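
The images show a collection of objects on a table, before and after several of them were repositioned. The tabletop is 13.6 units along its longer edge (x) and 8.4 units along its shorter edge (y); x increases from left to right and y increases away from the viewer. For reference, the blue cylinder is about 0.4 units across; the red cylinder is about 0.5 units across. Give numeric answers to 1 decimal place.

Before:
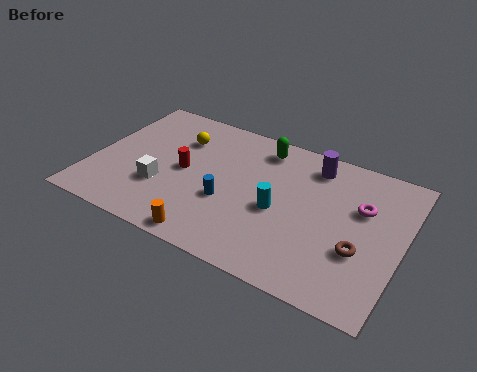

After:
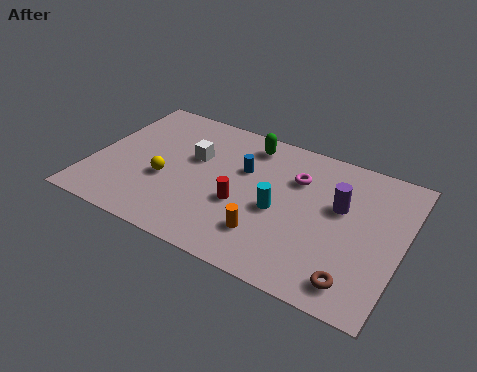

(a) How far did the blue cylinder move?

2.2

The blue cylinder moved from about (6.1, 3.2) to (6.5, 5.4), a distance of √(0.4² + 2.2²) ≈ 2.2.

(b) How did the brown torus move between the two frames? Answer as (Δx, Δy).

(0.0, -1.7)

From the two frames, the brown torus sits at roughly (11.9, 3.0) before and (11.9, 1.3) after.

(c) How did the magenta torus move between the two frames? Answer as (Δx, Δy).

(-2.9, 0.5)

The magenta torus was at about (11.7, 5.4) and moved to about (8.8, 5.9).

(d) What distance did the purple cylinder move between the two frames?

2.4

The purple cylinder moved from about (9.4, 7.0) to (10.8, 5.1), a distance of √(1.4² + 1.9²) ≈ 2.4.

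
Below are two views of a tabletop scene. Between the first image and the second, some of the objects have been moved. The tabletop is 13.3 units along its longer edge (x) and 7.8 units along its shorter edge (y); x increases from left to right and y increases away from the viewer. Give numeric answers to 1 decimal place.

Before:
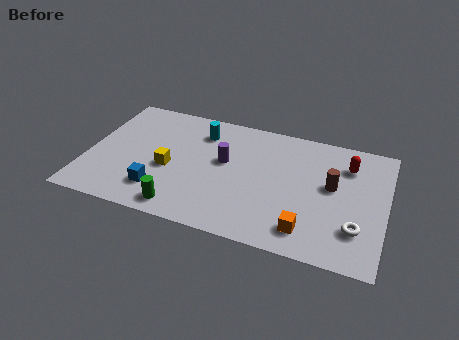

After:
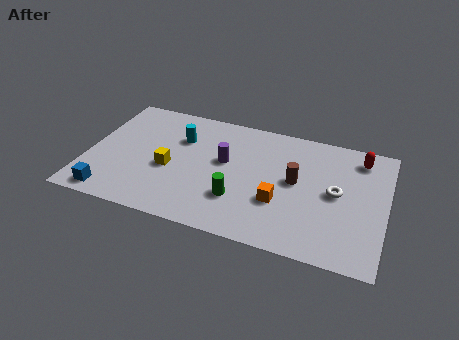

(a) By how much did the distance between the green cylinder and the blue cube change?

+4.4

Before: roughly 1.4 units apart; after: 5.8. That's 4.4 units further apart.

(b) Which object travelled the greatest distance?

the green cylinder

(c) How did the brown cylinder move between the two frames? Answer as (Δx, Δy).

(-1.6, -0.2)

From the two frames, the brown cylinder sits at roughly (10.9, 4.4) before and (9.3, 4.2) after.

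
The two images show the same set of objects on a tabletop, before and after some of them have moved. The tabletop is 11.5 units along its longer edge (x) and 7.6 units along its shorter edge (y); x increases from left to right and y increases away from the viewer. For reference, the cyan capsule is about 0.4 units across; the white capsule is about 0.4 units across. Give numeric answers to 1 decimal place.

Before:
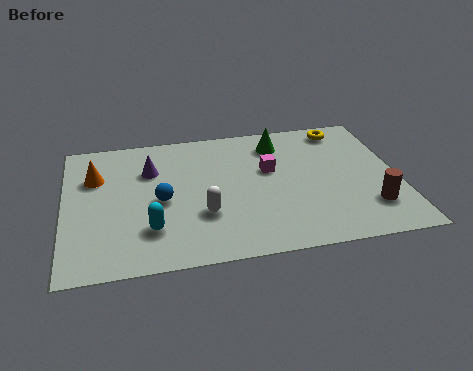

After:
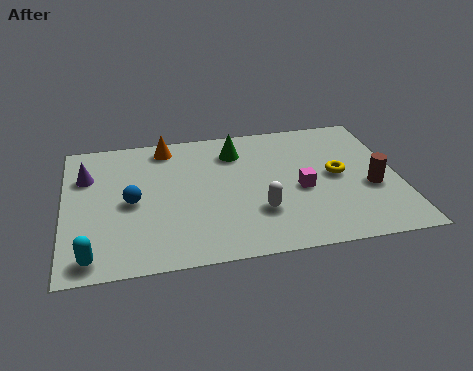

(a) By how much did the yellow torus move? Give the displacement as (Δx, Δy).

(-0.4, -2.7)

The yellow torus started near (9.8, 6.6) and ended near (9.4, 3.9).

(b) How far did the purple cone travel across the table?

2.2

The purple cone moved from about (3.0, 5.3) to (0.8, 5.3), a distance of √(2.2² + 0.0²) ≈ 2.2.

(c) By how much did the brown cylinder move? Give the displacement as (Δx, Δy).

(0.1, 1.1)

From the two frames, the brown cylinder sits at roughly (10.4, 1.9) before and (10.5, 3.0) after.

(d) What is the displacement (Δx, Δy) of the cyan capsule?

(-2.0, -1.1)

The cyan capsule started near (2.9, 2.0) and ended near (0.9, 0.9).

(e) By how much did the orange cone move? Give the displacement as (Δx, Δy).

(2.5, 1.4)

The orange cone was at about (1.1, 5.2) and moved to about (3.6, 6.6).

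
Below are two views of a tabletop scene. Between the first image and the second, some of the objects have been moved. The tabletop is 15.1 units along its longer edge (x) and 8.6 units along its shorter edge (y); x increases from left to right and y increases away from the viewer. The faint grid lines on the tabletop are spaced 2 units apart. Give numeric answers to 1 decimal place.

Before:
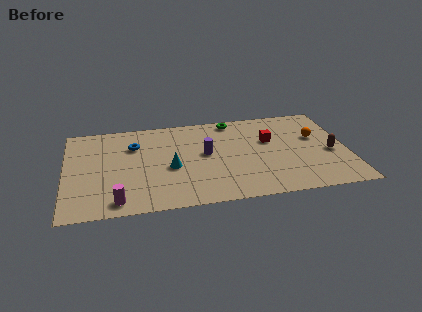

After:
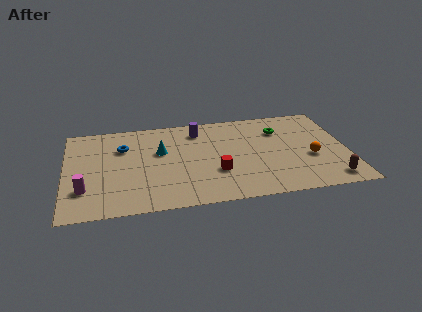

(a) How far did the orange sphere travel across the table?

1.9

The orange sphere moved from about (13.5, 5.3) to (13.1, 3.4), a distance of √(0.4² + 1.9²) ≈ 1.9.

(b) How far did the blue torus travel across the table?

0.6

The blue torus moved from about (3.7, 6.1) to (3.1, 6.0), a distance of √(0.6² + 0.1²) ≈ 0.6.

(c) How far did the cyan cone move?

1.7

The cyan cone was near (5.6, 3.7) before and (5.1, 5.3) after, so it travelled √(0.5² + 1.6²) ≈ 1.7 units.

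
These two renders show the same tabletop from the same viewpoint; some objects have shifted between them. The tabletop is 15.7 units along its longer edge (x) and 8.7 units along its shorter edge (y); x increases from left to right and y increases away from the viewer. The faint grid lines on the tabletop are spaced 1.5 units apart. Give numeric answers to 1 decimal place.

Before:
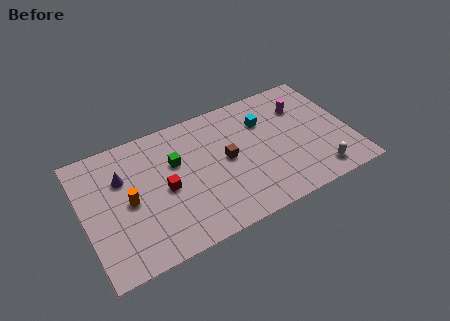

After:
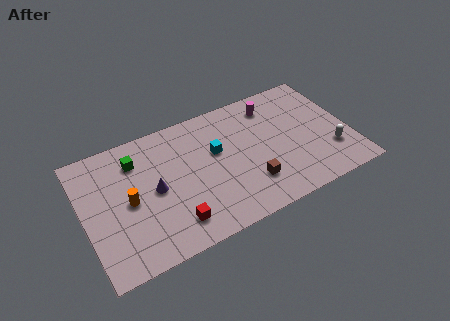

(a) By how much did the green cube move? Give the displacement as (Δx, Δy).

(-2.2, 1.1)

The green cube was at about (5.5, 5.6) and moved to about (3.3, 6.7).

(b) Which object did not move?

the orange cylinder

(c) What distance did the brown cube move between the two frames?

2.5

The brown cube moved from about (8.4, 4.5) to (9.5, 2.3), a distance of √(1.1² + 2.2²) ≈ 2.5.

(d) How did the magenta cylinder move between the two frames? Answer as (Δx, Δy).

(-1.7, 0.8)

The magenta cylinder was at about (13.2, 6.3) and moved to about (11.5, 7.1).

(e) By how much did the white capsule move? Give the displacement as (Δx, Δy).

(1.0, 1.2)

From the two frames, the white capsule sits at roughly (13.4, 1.3) before and (14.4, 2.5) after.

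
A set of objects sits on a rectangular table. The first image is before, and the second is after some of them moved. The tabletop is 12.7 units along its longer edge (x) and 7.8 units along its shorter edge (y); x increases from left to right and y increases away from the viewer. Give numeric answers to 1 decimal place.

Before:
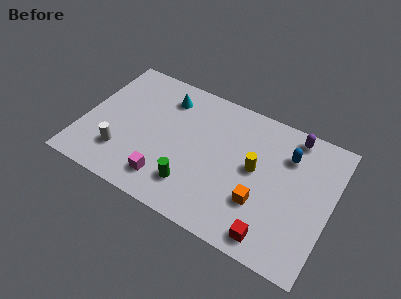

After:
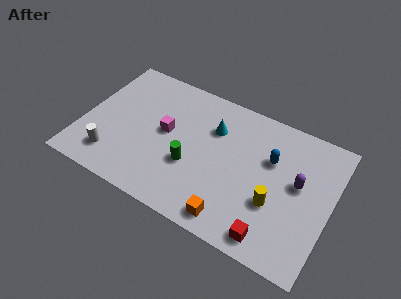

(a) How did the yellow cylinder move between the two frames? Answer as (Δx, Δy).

(1.2, -1.4)

The yellow cylinder was at about (8.8, 4.2) and moved to about (10.0, 2.8).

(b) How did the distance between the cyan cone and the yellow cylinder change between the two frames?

-0.9

The distance was about 5.3 in the first image and 4.4 in the second, so they moved 0.9 units closer together.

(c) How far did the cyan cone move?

2.7

The cyan cone was near (3.9, 6.2) before and (6.5, 5.5) after, so it travelled √(2.6² + 0.7²) ≈ 2.7 units.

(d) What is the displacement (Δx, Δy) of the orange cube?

(-1.2, -1.5)

From the two frames, the orange cube sits at roughly (9.3, 2.5) before and (8.1, 1.0) after.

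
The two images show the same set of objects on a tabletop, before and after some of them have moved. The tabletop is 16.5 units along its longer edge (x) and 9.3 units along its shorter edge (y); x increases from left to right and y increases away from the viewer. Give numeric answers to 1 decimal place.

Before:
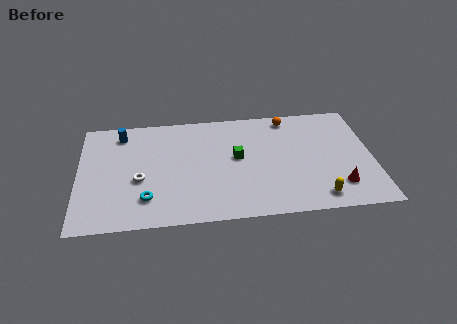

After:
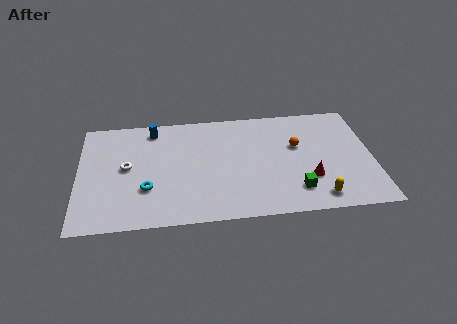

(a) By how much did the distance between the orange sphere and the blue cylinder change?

-1.1

Before: roughly 9.5 units apart; after: 8.4. That's 1.1 units closer together.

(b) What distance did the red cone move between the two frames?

1.8

The red cone was near (14.5, 2.1) before and (12.9, 2.9) after, so it travelled √(1.6² + 0.8²) ≈ 1.8 units.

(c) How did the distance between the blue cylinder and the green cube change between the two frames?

+2.9

The distance was about 7.0 in the first image and 9.9 in the second, so they moved 2.9 units further apart.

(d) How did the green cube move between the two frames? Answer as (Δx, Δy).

(3.2, -3.1)

The green cube started near (8.9, 5.1) and ended near (12.1, 2.0).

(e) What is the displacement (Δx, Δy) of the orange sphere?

(0.4, -2.5)

The orange sphere started near (11.9, 8.2) and ended near (12.3, 5.7).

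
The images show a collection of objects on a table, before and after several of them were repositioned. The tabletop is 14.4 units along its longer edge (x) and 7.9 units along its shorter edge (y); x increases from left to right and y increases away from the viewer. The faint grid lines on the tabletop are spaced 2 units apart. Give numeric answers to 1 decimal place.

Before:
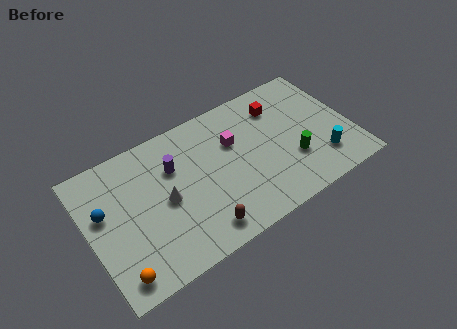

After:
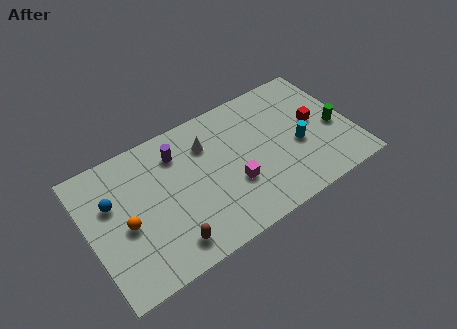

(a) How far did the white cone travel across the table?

3.3

From (4.1, 3.8) to (6.7, 5.8), the white cone covered √(2.6² + 2.0²) ≈ 3.3 units.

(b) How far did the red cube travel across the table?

2.5

The red cube was near (10.8, 6.1) before and (12.5, 4.2) after, so it travelled √(1.7² + 1.9²) ≈ 2.5 units.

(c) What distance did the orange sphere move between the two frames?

2.5

From (1.1, 1.1) to (1.9, 3.5), the orange sphere covered √(0.8² + 2.4²) ≈ 2.5 units.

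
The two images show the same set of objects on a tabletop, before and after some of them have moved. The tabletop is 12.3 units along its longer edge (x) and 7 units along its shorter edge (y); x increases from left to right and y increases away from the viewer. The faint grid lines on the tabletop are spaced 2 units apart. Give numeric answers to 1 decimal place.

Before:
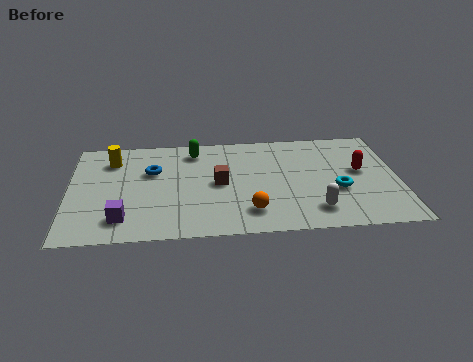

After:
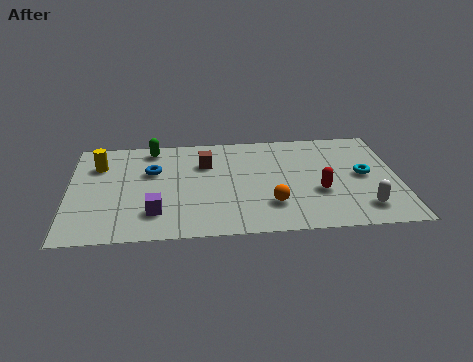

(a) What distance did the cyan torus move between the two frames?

1.3

The cyan torus moved from about (10.0, 2.7) to (11.0, 3.6), a distance of √(1.0² + 0.9²) ≈ 1.3.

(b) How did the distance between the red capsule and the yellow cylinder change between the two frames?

-0.8

They were about 9.4 units apart before and 8.6 after — 0.8 units closer together.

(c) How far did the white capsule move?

1.8

The white capsule moved from about (9.1, 1.4) to (10.9, 1.4), a distance of √(1.8² + 0.0²) ≈ 1.8.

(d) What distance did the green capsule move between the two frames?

1.6

The green capsule moved from about (4.7, 5.8) to (3.1, 6.1), a distance of √(1.6² + 0.3²) ≈ 1.6.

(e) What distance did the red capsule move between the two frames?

2.1

From (10.9, 3.9) to (9.3, 2.6), the red capsule covered √(1.6² + 1.3²) ≈ 2.1 units.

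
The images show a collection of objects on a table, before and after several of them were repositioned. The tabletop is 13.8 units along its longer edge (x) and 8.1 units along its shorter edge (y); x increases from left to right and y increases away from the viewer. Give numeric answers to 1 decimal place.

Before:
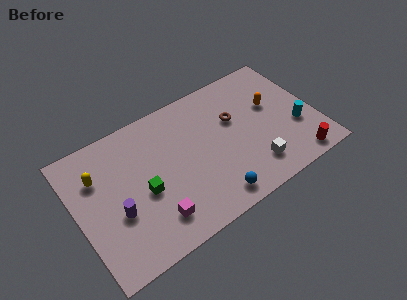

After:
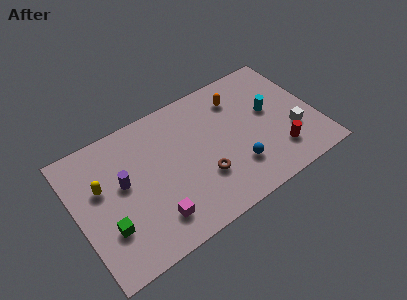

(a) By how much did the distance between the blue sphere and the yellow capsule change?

+0.4

The distance was about 7.5 in the first image and 7.9 in the second, so they moved 0.4 units further apart.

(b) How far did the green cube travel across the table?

2.4

The green cube moved from about (3.7, 3.5) to (1.5, 2.5), a distance of √(2.2² + 1.0²) ≈ 2.4.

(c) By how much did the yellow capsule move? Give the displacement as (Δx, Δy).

(0.1, -0.7)

From the two frames, the yellow capsule sits at roughly (1.4, 5.7) before and (1.5, 5.0) after.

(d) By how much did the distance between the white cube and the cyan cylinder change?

-0.9

Before: roughly 3.0 units apart; after: 2.1. That's 0.9 units closer together.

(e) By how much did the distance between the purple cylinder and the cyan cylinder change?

-1.9

Before: roughly 10.5 units apart; after: 8.6. That's 1.9 units closer together.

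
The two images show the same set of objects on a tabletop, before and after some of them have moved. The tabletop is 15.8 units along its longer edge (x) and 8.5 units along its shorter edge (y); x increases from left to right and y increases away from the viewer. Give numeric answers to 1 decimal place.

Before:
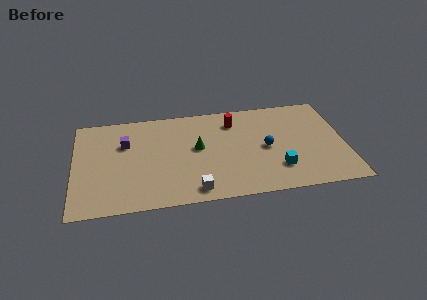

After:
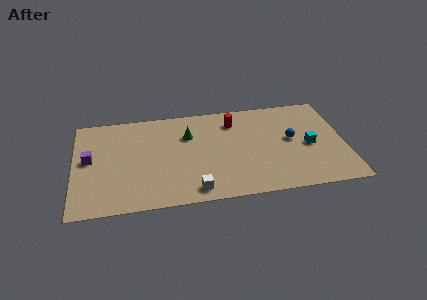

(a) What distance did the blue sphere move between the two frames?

1.6

The blue sphere moved from about (11.2, 4.1) to (12.7, 4.6), a distance of √(1.5² + 0.5²) ≈ 1.6.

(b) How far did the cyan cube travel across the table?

2.5

From (11.8, 2.2) to (13.7, 3.9), the cyan cube covered √(1.9² + 1.7²) ≈ 2.5 units.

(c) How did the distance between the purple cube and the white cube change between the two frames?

+0.9

Before: roughly 6.0 units apart; after: 6.9. That's 0.9 units further apart.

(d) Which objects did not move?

the red cylinder and the white cube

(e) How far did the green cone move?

1.3

The green cone was near (7.2, 4.7) before and (6.7, 5.9) after, so it travelled √(0.5² + 1.2²) ≈ 1.3 units.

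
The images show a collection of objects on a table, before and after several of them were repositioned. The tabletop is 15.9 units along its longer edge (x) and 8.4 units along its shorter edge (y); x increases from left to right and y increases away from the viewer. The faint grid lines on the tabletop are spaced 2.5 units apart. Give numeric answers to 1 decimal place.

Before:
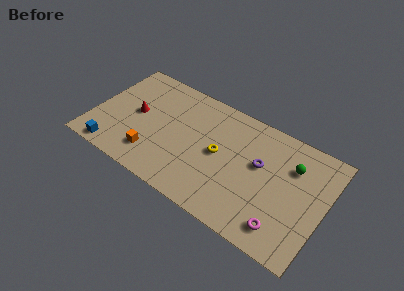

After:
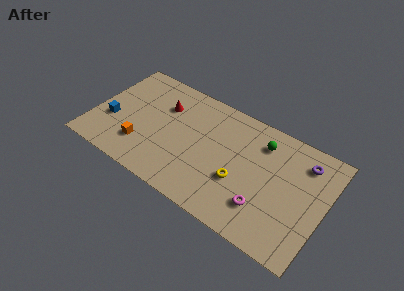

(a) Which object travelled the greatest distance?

the purple torus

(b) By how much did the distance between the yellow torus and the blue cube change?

+1.3

The distance was about 7.7 in the first image and 9.0 in the second, so they moved 1.3 units further apart.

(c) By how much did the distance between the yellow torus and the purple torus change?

+2.5

They were about 2.8 units apart before and 5.3 after — 2.5 units further apart.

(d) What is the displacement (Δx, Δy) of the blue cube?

(-0.5, 2.2)

The blue cube started near (1.8, 0.9) and ended near (1.3, 3.1).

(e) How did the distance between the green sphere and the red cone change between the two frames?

-4.0

They were about 10.8 units apart before and 6.8 after — 4.0 units closer together.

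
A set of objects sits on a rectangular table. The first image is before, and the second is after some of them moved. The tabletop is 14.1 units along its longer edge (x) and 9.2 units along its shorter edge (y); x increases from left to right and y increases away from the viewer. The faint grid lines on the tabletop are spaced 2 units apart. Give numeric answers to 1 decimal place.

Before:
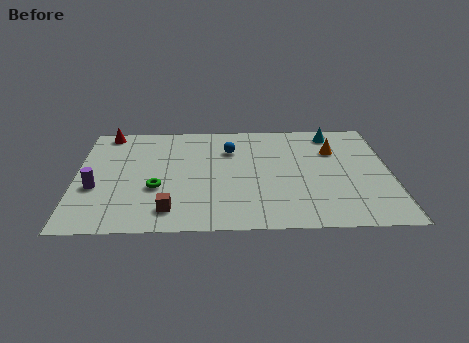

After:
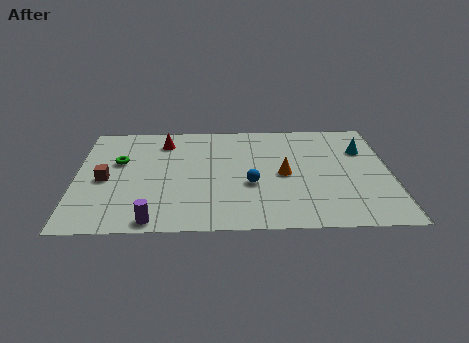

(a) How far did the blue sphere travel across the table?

3.1

The blue sphere moved from about (6.9, 6.6) to (7.8, 3.6), a distance of √(0.9² + 3.0²) ≈ 3.1.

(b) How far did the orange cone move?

3.0

The orange cone moved from about (11.6, 6.4) to (9.3, 4.4), a distance of √(2.3² + 2.0²) ≈ 3.0.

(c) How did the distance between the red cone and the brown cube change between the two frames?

-3.2

The distance was about 7.3 in the first image and 4.1 in the second, so they moved 3.2 units closer together.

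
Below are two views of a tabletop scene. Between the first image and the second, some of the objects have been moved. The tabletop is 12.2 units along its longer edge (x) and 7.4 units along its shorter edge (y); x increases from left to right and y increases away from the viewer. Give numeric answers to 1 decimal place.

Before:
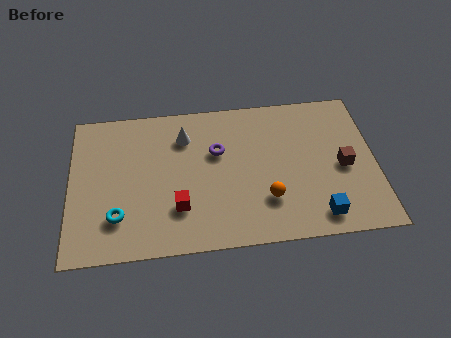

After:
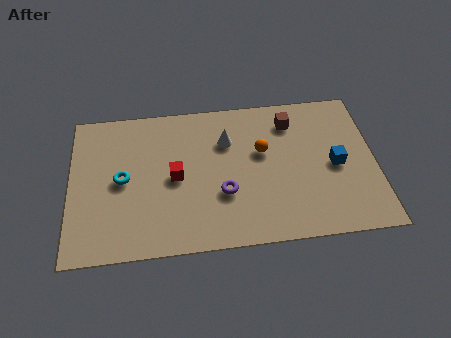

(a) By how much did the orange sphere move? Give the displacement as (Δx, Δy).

(-0.1, 2.4)

The orange sphere started near (7.8, 2.1) and ended near (7.7, 4.5).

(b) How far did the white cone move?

1.7

The white cone moved from about (4.6, 5.6) to (6.3, 5.2), a distance of √(1.7² + 0.4²) ≈ 1.7.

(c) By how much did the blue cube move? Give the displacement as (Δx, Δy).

(0.8, 2.4)

The blue cube started near (9.8, 1.1) and ended near (10.6, 3.5).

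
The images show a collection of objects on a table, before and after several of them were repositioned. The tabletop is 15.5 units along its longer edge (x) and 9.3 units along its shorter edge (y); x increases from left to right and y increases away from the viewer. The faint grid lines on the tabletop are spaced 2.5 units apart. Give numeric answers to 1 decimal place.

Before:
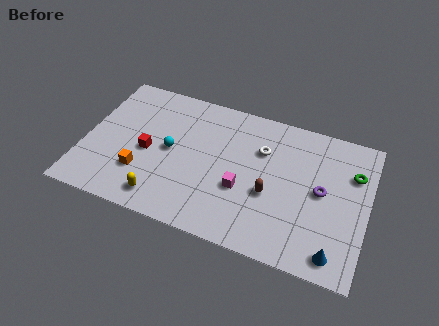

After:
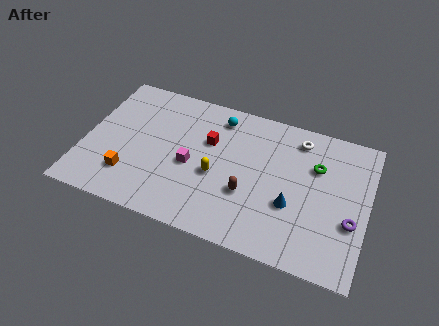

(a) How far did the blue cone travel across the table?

3.3

The blue cone moved from about (14.0, 1.2) to (11.5, 3.4), a distance of √(2.5² + 2.2²) ≈ 3.3.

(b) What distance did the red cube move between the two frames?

3.7

The red cube moved from about (3.5, 4.2) to (6.7, 6.0), a distance of √(3.2² + 1.8²) ≈ 3.7.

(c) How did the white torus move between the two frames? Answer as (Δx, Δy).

(1.9, 1.4)

The white torus was at about (9.6, 6.4) and moved to about (11.5, 7.8).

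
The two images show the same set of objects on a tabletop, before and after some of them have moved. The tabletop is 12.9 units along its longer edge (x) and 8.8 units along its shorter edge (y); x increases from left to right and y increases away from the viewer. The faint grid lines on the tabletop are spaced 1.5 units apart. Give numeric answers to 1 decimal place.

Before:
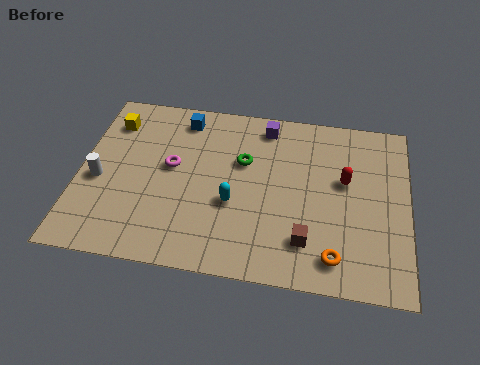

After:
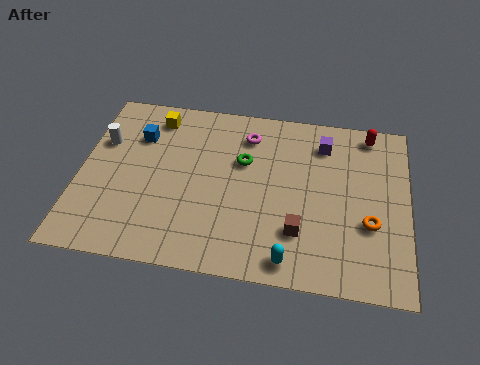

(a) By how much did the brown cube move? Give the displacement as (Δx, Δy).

(-0.3, 0.4)

From the two frames, the brown cube sits at roughly (9.0, 2.0) before and (8.7, 2.4) after.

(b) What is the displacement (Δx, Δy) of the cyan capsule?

(2.3, -2.4)

From the two frames, the cyan capsule sits at roughly (6.1, 3.4) before and (8.4, 1.0) after.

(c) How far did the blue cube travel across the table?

2.1

The blue cube was near (3.9, 7.5) before and (2.2, 6.3) after, so it travelled √(1.7² + 1.2²) ≈ 2.1 units.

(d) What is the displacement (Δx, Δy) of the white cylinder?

(0.0, 2.0)

The white cylinder started near (0.8, 3.8) and ended near (0.8, 5.8).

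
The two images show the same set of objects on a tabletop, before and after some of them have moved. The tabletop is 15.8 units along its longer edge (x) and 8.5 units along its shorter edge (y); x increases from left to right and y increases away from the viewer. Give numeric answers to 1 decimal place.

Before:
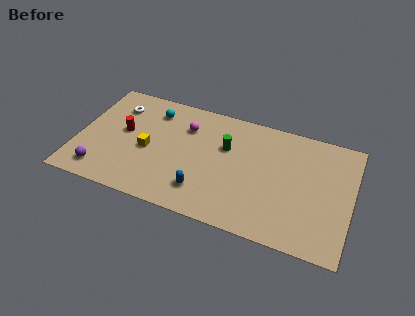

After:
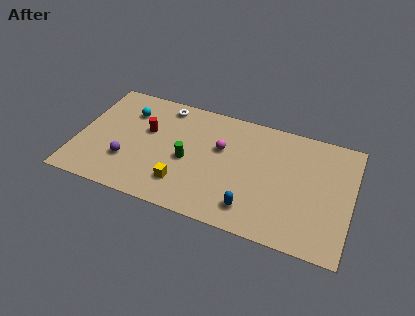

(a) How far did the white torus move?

2.8

From (2.0, 6.5) to (4.7, 7.4), the white torus covered √(2.7² + 0.9²) ≈ 2.8 units.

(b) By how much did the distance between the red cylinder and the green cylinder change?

-3.1

The distance was about 6.0 in the first image and 2.9 in the second, so they moved 3.1 units closer together.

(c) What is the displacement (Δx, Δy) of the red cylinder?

(1.3, 0.5)

The red cylinder was at about (2.6, 4.7) and moved to about (3.9, 5.2).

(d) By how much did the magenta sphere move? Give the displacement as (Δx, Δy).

(2.1, -0.9)

From the two frames, the magenta sphere sits at roughly (6.1, 6.2) before and (8.2, 5.3) after.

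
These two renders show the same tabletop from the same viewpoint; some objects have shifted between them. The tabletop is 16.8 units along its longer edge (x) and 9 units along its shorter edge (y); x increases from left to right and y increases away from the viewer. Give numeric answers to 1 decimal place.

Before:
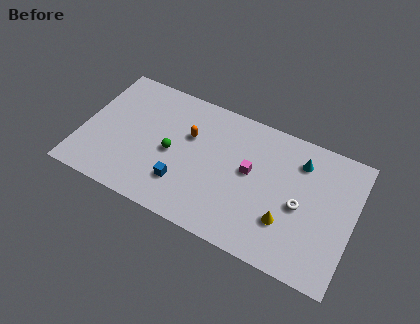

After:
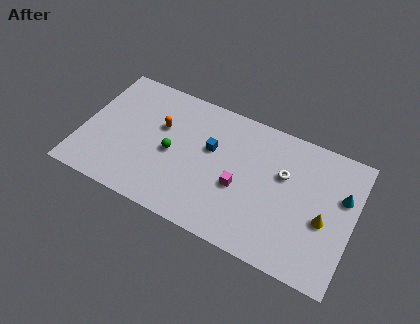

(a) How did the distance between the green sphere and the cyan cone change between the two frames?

+2.3

They were about 8.2 units apart before and 10.5 after — 2.3 units further apart.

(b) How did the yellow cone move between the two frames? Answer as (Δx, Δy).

(2.2, 1.1)

From the two frames, the yellow cone sits at roughly (12.9, 2.7) before and (15.1, 3.8) after.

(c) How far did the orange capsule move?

1.8

From (6.5, 5.8) to (4.7, 5.7), the orange capsule covered √(1.8² + 0.1²) ≈ 1.8 units.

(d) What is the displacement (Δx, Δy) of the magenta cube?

(-0.5, -1.3)

The magenta cube started near (10.4, 5.0) and ended near (9.9, 3.7).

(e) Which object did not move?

the green sphere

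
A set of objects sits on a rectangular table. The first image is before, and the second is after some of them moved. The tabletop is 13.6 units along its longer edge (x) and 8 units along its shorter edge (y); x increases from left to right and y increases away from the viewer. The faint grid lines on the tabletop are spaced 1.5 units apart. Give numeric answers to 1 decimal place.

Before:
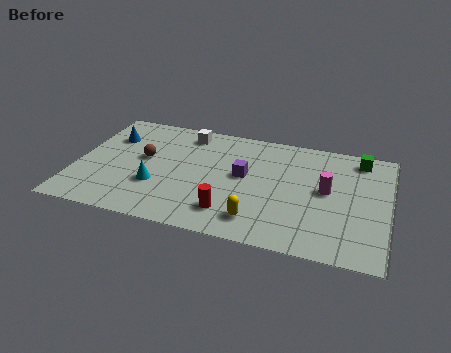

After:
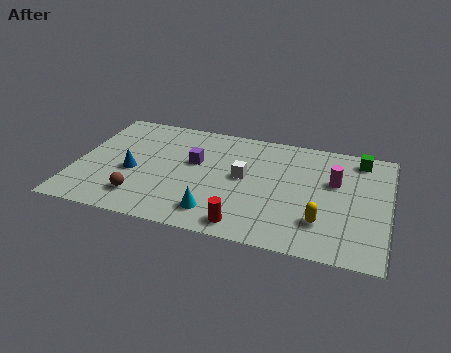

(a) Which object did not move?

the green cube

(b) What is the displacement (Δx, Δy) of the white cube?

(2.7, -2.5)

The white cube started near (4.6, 6.8) and ended near (7.3, 4.3).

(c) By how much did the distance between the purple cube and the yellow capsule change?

+3.3

They were about 3.0 units apart before and 6.3 after — 3.3 units further apart.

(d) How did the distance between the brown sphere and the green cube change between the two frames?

+1.0

They were about 9.6 units apart before and 10.6 after — 1.0 units further apart.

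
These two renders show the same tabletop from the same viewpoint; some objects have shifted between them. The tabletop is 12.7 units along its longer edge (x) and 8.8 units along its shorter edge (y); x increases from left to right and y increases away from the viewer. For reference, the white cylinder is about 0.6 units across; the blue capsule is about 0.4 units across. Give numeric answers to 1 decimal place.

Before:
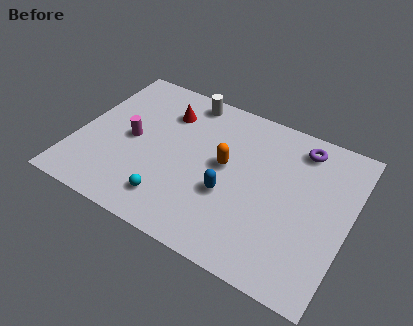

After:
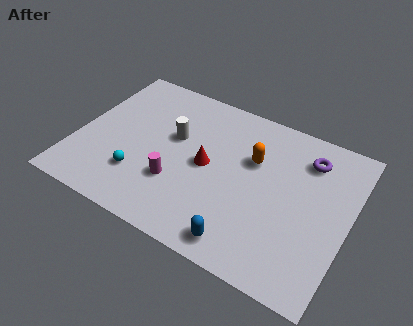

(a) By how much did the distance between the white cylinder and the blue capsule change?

+0.5

The distance was about 5.2 in the first image and 5.7 in the second, so they moved 0.5 units further apart.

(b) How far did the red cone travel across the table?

3.2

From (3.8, 6.6) to (6.1, 4.4), the red cone covered √(2.3² + 2.2²) ≈ 3.2 units.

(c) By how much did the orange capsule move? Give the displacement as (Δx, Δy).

(1.2, 0.9)

From the two frames, the orange capsule sits at roughly (6.9, 4.8) before and (8.1, 5.7) after.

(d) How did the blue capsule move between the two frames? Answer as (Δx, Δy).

(1.0, -2.2)

The blue capsule started near (7.3, 3.3) and ended near (8.3, 1.1).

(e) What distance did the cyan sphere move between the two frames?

1.7

The cyan sphere was near (4.8, 1.7) before and (3.2, 2.4) after, so it travelled √(1.6² + 0.7²) ≈ 1.7 units.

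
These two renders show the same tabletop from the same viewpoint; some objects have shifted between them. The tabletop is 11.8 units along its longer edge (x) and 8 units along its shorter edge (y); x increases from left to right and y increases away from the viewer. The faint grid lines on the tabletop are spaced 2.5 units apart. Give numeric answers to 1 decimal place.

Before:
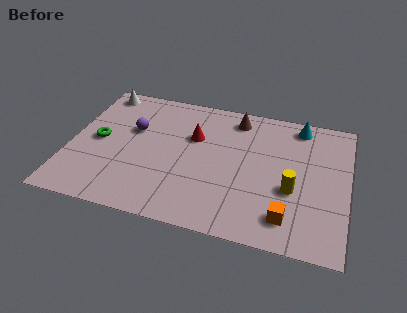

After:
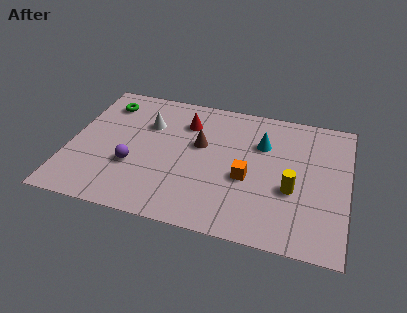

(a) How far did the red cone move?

0.9

From (5.2, 5.2) to (4.8, 6.0), the red cone covered √(0.4² + 0.8²) ≈ 0.9 units.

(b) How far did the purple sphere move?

2.2

From (2.6, 5.0) to (2.8, 2.8), the purple sphere covered √(0.2² + 2.2²) ≈ 2.2 units.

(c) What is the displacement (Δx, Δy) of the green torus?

(0.1, 2.4)

From the two frames, the green torus sits at roughly (1.2, 4.0) before and (1.3, 6.4) after.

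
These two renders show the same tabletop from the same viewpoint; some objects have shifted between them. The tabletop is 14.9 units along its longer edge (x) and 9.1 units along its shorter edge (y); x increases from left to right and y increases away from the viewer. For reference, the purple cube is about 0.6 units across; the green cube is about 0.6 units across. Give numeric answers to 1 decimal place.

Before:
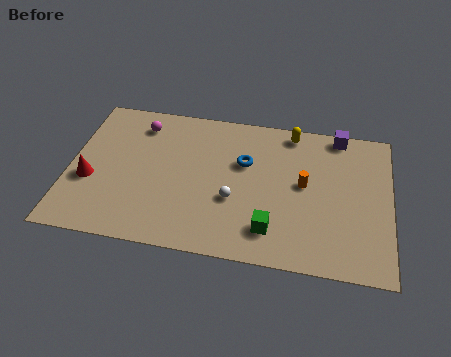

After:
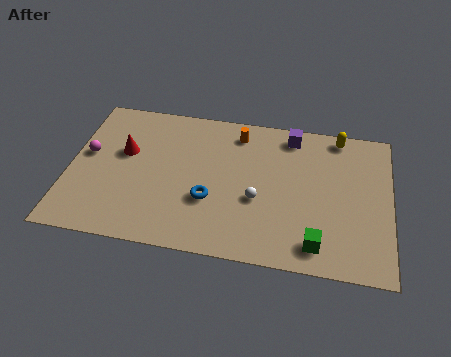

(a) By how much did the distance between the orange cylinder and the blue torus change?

+1.6

Before: roughly 2.9 units apart; after: 4.5. That's 1.6 units further apart.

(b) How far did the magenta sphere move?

3.3

From (3.1, 7.4) to (0.8, 5.1), the magenta sphere covered √(2.3² + 2.3²) ≈ 3.3 units.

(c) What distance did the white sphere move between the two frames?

1.1

From (7.7, 3.4) to (8.8, 3.6), the white sphere covered √(1.1² + 0.2²) ≈ 1.1 units.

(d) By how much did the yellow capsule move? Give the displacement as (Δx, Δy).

(2.2, 0.1)

The yellow capsule was at about (10.2, 8.1) and moved to about (12.4, 8.2).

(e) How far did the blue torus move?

3.0

From (8.1, 5.8) to (6.6, 3.2), the blue torus covered √(1.5² + 2.6²) ≈ 3.0 units.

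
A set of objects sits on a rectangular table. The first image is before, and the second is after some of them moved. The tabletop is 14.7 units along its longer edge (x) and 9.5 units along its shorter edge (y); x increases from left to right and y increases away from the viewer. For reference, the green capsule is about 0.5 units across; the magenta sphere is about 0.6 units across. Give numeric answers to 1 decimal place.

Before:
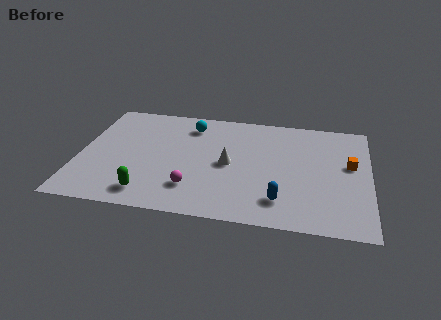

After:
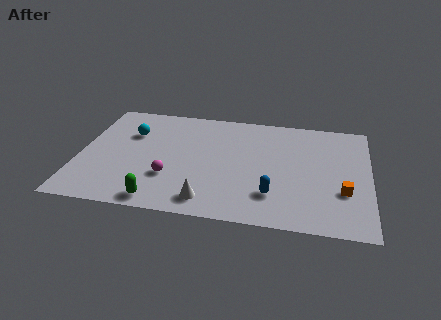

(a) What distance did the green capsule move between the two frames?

0.8

The green capsule moved from about (3.7, 1.5) to (4.3, 1.0), a distance of √(0.6² + 0.5²) ≈ 0.8.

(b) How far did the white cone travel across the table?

3.3

The white cone was near (7.6, 4.6) before and (6.7, 1.4) after, so it travelled √(0.9² + 3.2²) ≈ 3.3 units.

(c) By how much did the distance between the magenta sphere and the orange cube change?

+0.3

The distance was about 8.4 in the first image and 8.7 in the second, so they moved 0.3 units further apart.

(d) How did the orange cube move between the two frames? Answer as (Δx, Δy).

(-0.3, -2.3)

From the two frames, the orange cube sits at roughly (13.7, 5.5) before and (13.4, 3.2) after.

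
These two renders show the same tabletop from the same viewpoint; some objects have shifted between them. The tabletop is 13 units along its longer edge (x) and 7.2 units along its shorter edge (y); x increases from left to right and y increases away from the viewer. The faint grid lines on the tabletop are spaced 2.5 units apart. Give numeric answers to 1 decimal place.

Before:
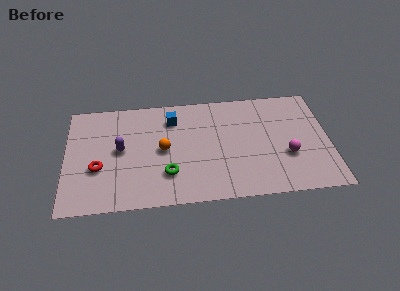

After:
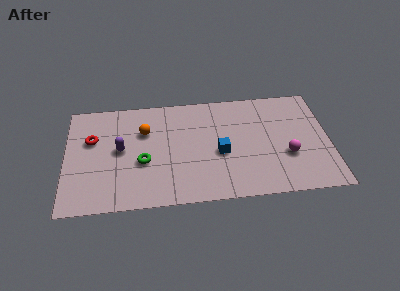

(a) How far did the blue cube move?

3.4

The blue cube was near (5.3, 5.6) before and (7.6, 3.1) after, so it travelled √(2.3² + 2.5²) ≈ 3.4 units.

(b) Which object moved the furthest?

the blue cube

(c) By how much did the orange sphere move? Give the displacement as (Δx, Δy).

(-0.9, 1.3)

The orange sphere was at about (4.8, 3.6) and moved to about (3.9, 4.9).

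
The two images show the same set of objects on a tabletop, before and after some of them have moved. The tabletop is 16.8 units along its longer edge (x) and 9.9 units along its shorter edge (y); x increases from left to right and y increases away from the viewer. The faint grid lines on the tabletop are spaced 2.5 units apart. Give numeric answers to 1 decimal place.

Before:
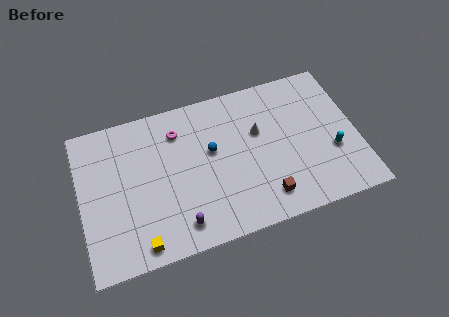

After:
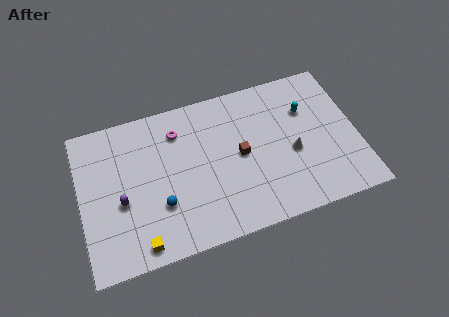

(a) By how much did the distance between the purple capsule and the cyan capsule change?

+2.1

The distance was about 9.7 in the first image and 11.8 in the second, so they moved 2.1 units further apart.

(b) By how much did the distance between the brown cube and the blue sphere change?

+0.4

The distance was about 4.9 in the first image and 5.3 in the second, so they moved 0.4 units further apart.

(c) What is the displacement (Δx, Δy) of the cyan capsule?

(-1.3, 3.2)

The cyan capsule started near (15.2, 3.6) and ended near (13.9, 6.8).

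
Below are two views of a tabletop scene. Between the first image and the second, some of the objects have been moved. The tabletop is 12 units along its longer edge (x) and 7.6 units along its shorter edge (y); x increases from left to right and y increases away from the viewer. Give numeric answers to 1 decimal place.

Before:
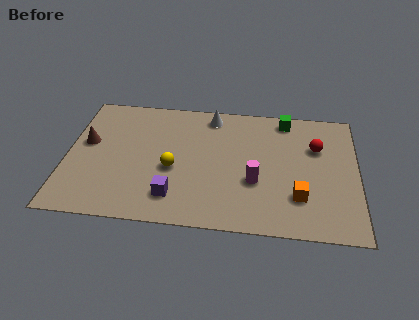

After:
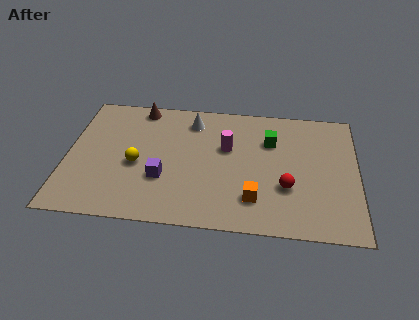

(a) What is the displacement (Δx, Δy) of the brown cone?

(2.1, 2.4)

From the two frames, the brown cone sits at roughly (0.8, 4.4) before and (2.9, 6.8) after.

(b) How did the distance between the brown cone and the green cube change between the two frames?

-2.8

Before: roughly 8.5 units apart; after: 5.7. That's 2.8 units closer together.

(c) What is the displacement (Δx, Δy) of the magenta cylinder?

(-1.2, 1.9)

The magenta cylinder was at about (7.8, 2.8) and moved to about (6.6, 4.7).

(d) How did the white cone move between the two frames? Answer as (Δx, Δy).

(-0.8, -0.4)

The white cone was at about (5.9, 6.6) and moved to about (5.1, 6.2).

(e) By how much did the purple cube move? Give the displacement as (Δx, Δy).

(-0.5, 1.0)

The purple cube was at about (4.5, 1.6) and moved to about (4.0, 2.6).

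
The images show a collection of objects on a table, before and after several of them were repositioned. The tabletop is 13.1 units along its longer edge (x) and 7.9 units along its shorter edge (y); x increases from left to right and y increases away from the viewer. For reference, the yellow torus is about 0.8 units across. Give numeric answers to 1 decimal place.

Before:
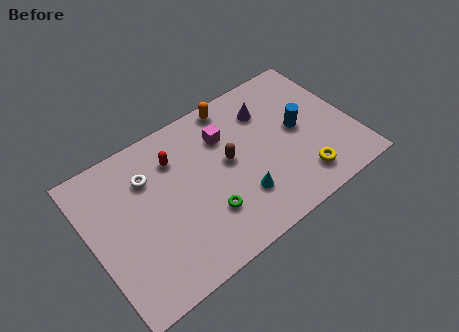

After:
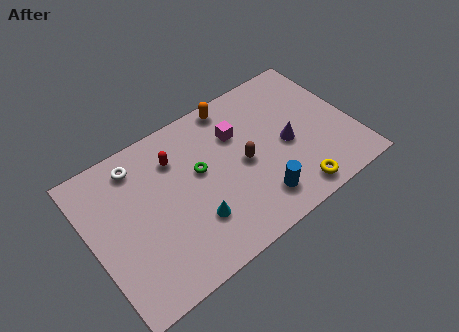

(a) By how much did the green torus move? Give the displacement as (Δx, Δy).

(0.1, 2.3)

From the two frames, the green torus sits at roughly (5.4, 2.3) before and (5.5, 4.6) after.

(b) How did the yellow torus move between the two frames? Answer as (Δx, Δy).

(-0.5, -0.5)

From the two frames, the yellow torus sits at roughly (10.1, 1.5) before and (9.6, 1.0) after.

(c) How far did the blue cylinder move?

3.6

The blue cylinder moved from about (10.5, 4.1) to (7.9, 1.6), a distance of √(2.6² + 2.5²) ≈ 3.6.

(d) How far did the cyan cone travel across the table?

2.3

The cyan cone moved from about (7.1, 2.2) to (4.8, 2.3), a distance of √(2.3² + 0.1²) ≈ 2.3.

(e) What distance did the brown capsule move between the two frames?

0.9

The brown capsule was near (6.9, 4.3) before and (7.6, 3.8) after, so it travelled √(0.7² + 0.5²) ≈ 0.9 units.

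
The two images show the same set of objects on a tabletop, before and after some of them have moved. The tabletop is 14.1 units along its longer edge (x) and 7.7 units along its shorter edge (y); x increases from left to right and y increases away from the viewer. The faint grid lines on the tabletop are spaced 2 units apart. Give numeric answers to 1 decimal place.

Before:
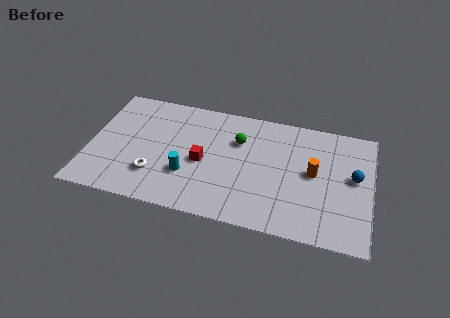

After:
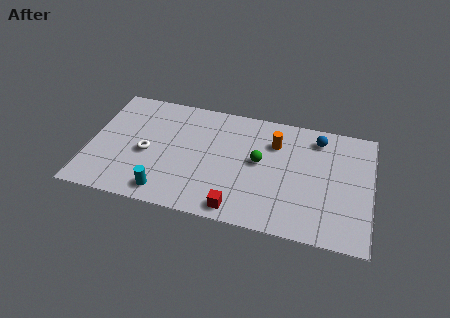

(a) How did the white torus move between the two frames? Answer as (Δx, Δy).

(-0.5, 1.3)

The white torus was at about (3.4, 2.1) and moved to about (2.9, 3.4).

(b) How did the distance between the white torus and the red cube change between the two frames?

+2.6

Before: roughly 2.7 units apart; after: 5.3. That's 2.6 units further apart.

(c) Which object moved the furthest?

the red cube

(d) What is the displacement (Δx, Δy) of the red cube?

(1.9, -2.6)

The red cube started near (5.7, 3.5) and ended near (7.6, 0.9).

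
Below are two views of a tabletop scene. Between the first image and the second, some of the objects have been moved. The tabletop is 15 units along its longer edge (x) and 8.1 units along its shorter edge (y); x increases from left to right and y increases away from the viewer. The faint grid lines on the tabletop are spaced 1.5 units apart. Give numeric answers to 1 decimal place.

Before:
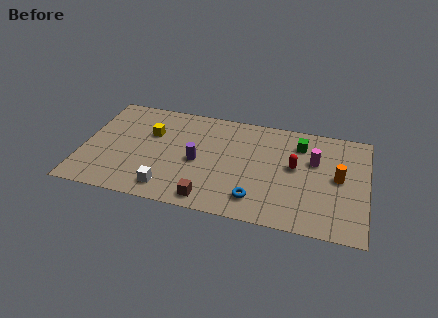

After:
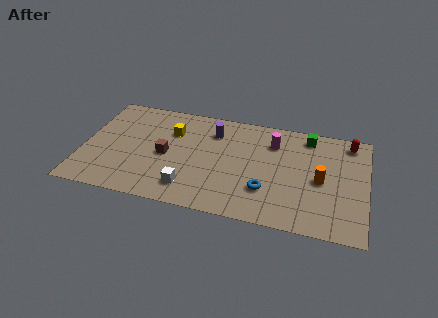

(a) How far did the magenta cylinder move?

2.4

From (12.2, 5.2) to (10.0, 6.1), the magenta cylinder covered √(2.2² + 0.9²) ≈ 2.4 units.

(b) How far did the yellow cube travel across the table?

1.2

The yellow cube was near (3.5, 5.3) before and (4.6, 5.7) after, so it travelled √(1.1² + 0.4²) ≈ 1.2 units.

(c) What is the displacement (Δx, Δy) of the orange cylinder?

(-0.9, -0.4)

The orange cylinder started near (13.5, 4.2) and ended near (12.6, 3.8).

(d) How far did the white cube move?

1.1

The white cube was near (4.7, 1.3) before and (5.8, 1.6) after, so it travelled √(1.1² + 0.3²) ≈ 1.1 units.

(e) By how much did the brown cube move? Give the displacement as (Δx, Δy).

(-2.5, 2.8)

From the two frames, the brown cube sits at roughly (6.9, 1.0) before and (4.4, 3.8) after.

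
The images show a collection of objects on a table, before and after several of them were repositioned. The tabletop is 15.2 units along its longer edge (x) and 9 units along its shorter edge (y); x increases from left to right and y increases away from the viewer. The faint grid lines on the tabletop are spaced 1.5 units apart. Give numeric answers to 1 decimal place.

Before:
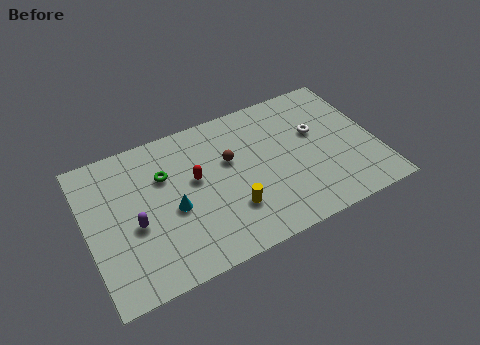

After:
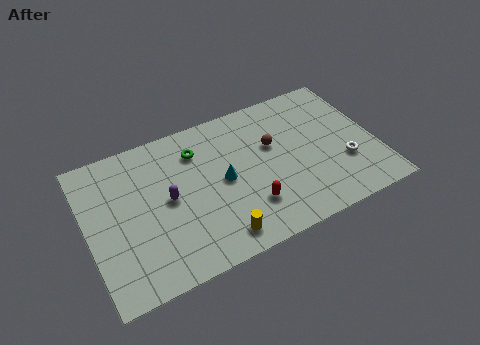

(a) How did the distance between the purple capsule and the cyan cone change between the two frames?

+0.9

They were about 2.0 units apart before and 2.9 after — 0.9 units further apart.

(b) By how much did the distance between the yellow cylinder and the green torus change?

+0.9

Before: roughly 4.7 units apart; after: 5.6. That's 0.9 units further apart.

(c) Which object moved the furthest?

the red capsule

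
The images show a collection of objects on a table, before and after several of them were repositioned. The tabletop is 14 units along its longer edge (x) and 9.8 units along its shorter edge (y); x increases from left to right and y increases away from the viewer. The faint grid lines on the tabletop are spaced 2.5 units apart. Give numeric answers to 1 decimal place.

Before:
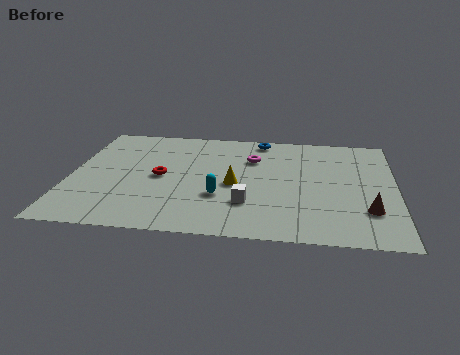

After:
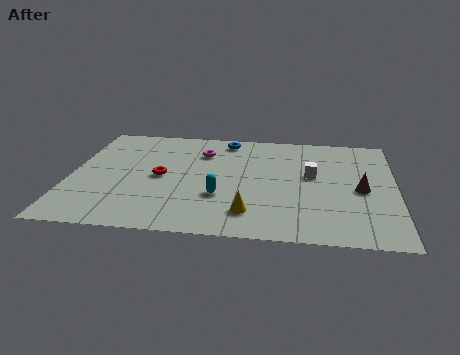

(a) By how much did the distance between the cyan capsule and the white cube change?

+3.2

They were about 1.3 units apart before and 4.5 after — 3.2 units further apart.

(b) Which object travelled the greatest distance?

the white cube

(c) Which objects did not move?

the cyan capsule and the red torus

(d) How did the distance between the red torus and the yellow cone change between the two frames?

+1.6

The distance was about 3.2 in the first image and 4.8 in the second, so they moved 1.6 units further apart.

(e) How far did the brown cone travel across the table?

1.8

The brown cone moved from about (12.8, 2.7) to (12.5, 4.5), a distance of √(0.3² + 1.8²) ≈ 1.8.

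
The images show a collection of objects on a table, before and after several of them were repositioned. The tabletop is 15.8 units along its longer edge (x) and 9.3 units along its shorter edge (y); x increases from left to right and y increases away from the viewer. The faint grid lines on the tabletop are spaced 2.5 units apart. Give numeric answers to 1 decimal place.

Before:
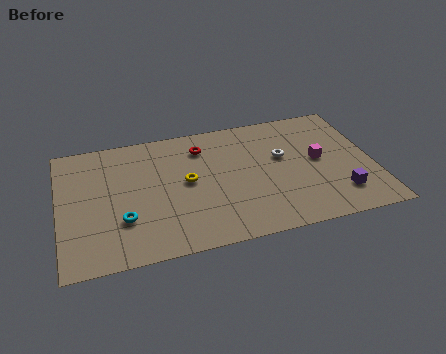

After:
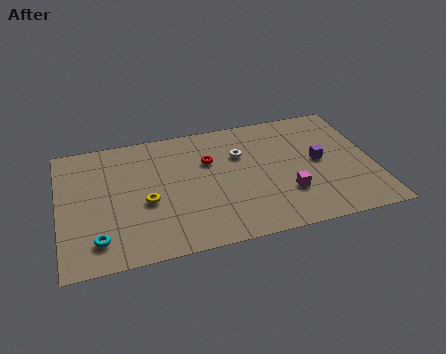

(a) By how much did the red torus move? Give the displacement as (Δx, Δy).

(0.3, -1.1)

The red torus started near (7.3, 7.3) and ended near (7.6, 6.2).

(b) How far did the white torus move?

2.2

The white torus moved from about (11.3, 5.6) to (9.2, 6.3), a distance of √(2.1² + 0.7²) ≈ 2.2.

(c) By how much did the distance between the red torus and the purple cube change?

-2.7

Before: roughly 8.4 units apart; after: 5.7. That's 2.7 units closer together.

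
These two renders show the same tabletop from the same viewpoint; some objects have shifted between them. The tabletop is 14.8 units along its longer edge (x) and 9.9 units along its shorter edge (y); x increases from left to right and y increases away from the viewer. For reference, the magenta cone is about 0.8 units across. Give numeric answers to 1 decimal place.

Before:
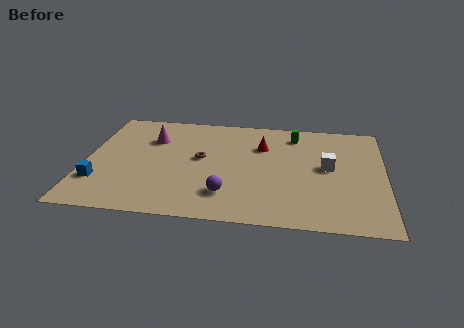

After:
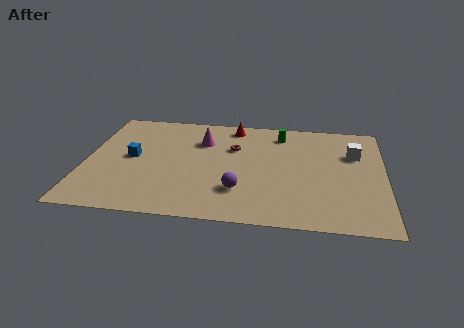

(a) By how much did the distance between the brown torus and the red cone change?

-1.3

The distance was about 3.4 in the first image and 2.1 in the second, so they moved 1.3 units closer together.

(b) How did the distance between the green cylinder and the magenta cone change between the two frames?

-3.1

Before: roughly 7.2 units apart; after: 4.1. That's 3.1 units closer together.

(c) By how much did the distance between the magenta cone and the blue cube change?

-1.0

Before: roughly 4.9 units apart; after: 3.9. That's 1.0 units closer together.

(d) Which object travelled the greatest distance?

the blue cube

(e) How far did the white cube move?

1.9

The white cube was near (12.0, 5.3) before and (13.3, 6.7) after, so it travelled √(1.3² + 1.4²) ≈ 1.9 units.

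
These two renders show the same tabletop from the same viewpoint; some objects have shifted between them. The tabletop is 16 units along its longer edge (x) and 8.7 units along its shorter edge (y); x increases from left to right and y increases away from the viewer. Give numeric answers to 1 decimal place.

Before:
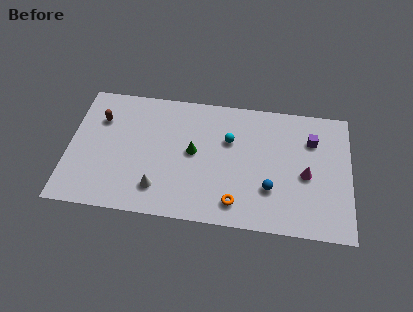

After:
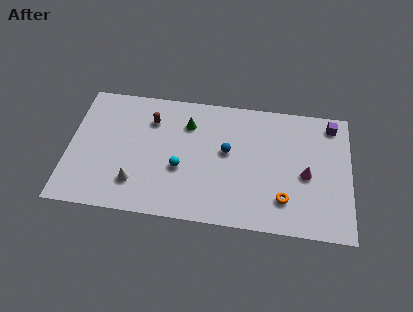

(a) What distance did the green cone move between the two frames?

1.9

The green cone moved from about (7.1, 4.6) to (6.7, 6.5), a distance of √(0.4² + 1.9²) ≈ 1.9.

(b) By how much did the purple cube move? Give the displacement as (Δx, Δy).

(1.1, 1.2)

The purple cube was at about (13.8, 6.3) and moved to about (14.9, 7.5).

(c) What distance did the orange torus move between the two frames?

2.8

From (9.6, 1.5) to (12.3, 2.1), the orange torus covered √(2.7² + 0.6²) ≈ 2.8 units.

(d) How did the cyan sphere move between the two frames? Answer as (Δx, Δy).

(-2.7, -2.3)

From the two frames, the cyan sphere sits at roughly (9.1, 5.7) before and (6.4, 3.4) after.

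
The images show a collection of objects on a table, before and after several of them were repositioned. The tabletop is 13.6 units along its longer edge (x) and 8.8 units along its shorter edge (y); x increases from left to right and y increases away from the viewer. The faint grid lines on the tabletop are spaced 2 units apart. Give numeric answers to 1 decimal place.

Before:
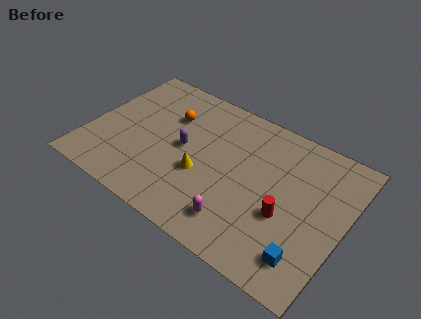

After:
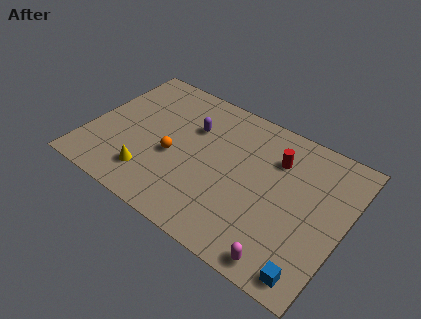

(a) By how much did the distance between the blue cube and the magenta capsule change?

-2.2

Before: roughly 3.6 units apart; after: 1.4. That's 2.2 units closer together.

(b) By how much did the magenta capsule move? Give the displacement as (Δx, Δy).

(2.6, -0.8)

The magenta capsule started near (8.5, 1.7) and ended near (11.1, 0.9).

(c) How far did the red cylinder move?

3.2

The red cylinder was near (10.7, 3.4) before and (9.7, 6.4) after, so it travelled √(1.0² + 3.0²) ≈ 3.2 units.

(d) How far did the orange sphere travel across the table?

2.5

The orange sphere moved from about (3.9, 6.1) to (4.6, 3.7), a distance of √(0.7² + 2.4²) ≈ 2.5.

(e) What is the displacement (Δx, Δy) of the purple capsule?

(0.2, 1.5)

From the two frames, the purple capsule sits at roughly (5.0, 4.5) before and (5.2, 6.0) after.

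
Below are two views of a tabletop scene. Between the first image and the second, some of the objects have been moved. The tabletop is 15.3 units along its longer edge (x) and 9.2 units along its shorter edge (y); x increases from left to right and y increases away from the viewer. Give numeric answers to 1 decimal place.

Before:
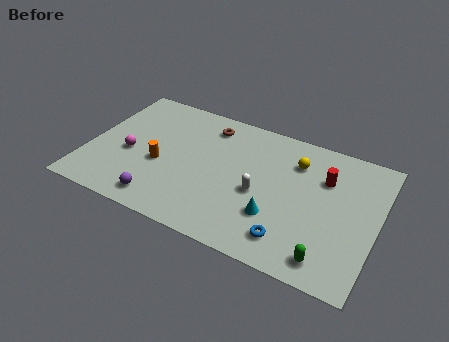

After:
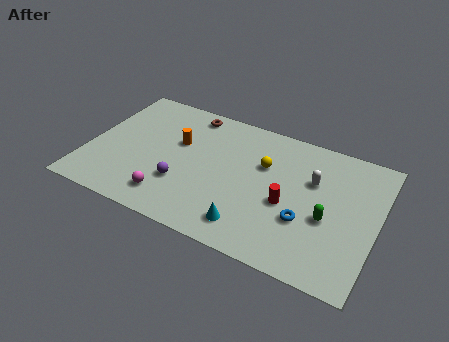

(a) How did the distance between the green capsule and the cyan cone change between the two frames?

+1.1

Before: roughly 3.3 units apart; after: 4.4. That's 1.1 units further apart.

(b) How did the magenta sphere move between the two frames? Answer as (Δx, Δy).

(2.5, -2.2)

From the two frames, the magenta sphere sits at roughly (2.2, 3.9) before and (4.7, 1.7) after.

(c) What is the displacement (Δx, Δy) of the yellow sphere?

(-1.6, -0.9)

The yellow sphere started near (10.8, 6.9) and ended near (9.2, 6.0).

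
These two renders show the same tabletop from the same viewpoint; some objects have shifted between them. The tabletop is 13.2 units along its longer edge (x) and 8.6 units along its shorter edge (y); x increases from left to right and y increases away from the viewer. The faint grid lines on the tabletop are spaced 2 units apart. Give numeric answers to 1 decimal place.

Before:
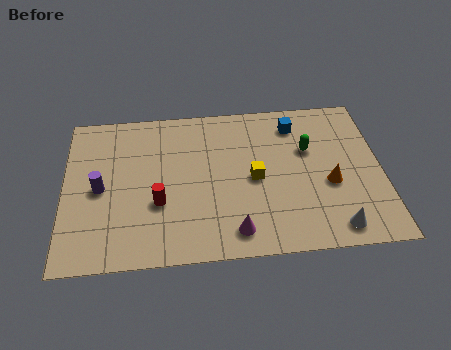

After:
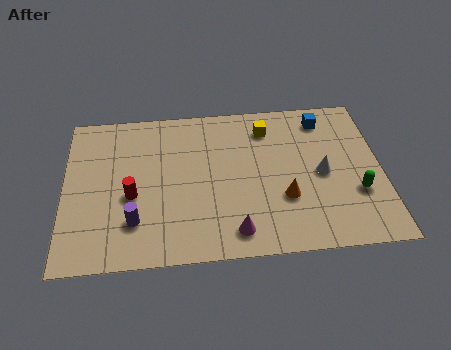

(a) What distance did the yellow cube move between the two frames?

2.9

The yellow cube moved from about (7.9, 4.1) to (8.5, 6.9), a distance of √(0.6² + 2.8²) ≈ 2.9.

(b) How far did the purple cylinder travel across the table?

2.4

From (1.5, 4.1) to (2.9, 2.2), the purple cylinder covered √(1.4² + 1.9²) ≈ 2.4 units.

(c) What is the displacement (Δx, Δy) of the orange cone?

(-1.9, -0.6)

The orange cone was at about (11.0, 3.5) and moved to about (9.1, 2.9).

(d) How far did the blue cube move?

1.2

The blue cube moved from about (9.7, 7.0) to (10.9, 7.2), a distance of √(1.2² + 0.2²) ≈ 1.2.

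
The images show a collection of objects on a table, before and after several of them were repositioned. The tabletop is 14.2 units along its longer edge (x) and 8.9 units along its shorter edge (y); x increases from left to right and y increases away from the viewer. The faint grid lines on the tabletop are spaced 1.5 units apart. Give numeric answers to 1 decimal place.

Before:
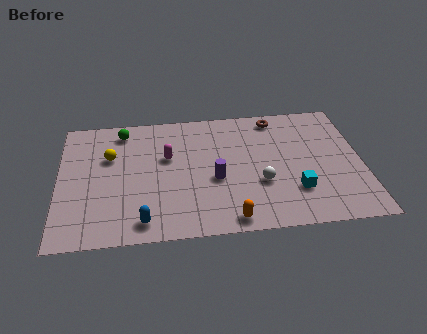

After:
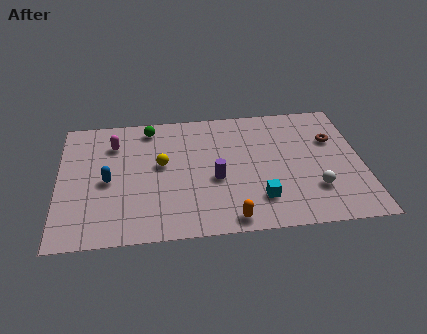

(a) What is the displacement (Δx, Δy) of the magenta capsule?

(-2.5, 1.2)

The magenta capsule was at about (5.1, 5.5) and moved to about (2.6, 6.7).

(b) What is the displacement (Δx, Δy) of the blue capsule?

(-1.6, 2.9)

From the two frames, the blue capsule sits at roughly (3.9, 1.2) before and (2.3, 4.1) after.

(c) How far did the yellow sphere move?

2.5

The yellow sphere was near (2.4, 5.8) before and (4.8, 5.0) after, so it travelled √(2.4² + 0.8²) ≈ 2.5 units.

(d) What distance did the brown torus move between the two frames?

3.2

From (10.3, 7.8) to (12.9, 5.9), the brown torus covered √(2.6² + 1.9²) ≈ 3.2 units.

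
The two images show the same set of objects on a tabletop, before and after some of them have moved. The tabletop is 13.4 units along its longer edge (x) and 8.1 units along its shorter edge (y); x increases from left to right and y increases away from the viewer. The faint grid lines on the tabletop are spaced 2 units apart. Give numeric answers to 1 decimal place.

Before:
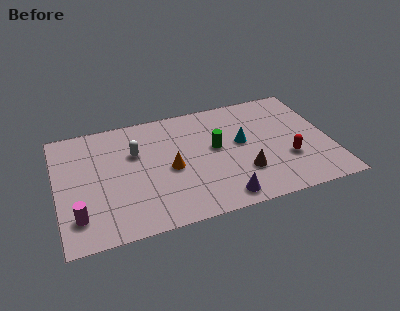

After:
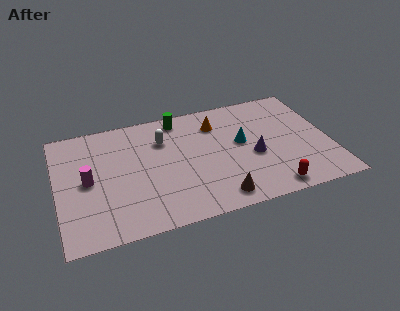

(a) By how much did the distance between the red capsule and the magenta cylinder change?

-1.1

Before: roughly 10.3 units apart; after: 9.2. That's 1.1 units closer together.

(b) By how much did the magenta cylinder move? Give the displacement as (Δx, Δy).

(0.6, 2.2)

From the two frames, the magenta cylinder sits at roughly (0.9, 1.8) before and (1.5, 4.0) after.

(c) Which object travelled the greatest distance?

the orange cone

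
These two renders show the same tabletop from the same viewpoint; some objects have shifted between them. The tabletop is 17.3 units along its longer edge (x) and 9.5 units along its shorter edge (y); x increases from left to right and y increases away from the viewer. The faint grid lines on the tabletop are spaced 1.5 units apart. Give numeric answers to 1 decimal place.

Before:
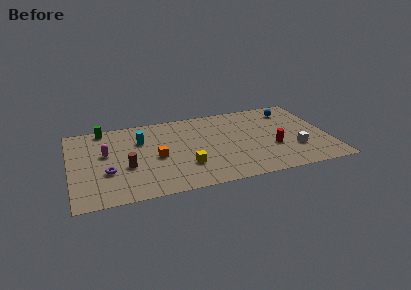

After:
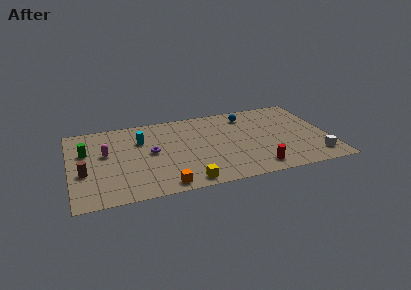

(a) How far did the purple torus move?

3.4

The purple torus moved from about (2.4, 3.4) to (5.4, 5.0), a distance of √(3.0² + 1.6²) ≈ 3.4.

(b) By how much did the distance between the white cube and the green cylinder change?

+2.0

The distance was about 13.7 in the first image and 15.7 in the second, so they moved 2.0 units further apart.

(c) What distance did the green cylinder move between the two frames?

2.8

The green cylinder was near (2.4, 8.6) before and (1.1, 6.1) after, so it travelled √(1.3² + 2.5²) ≈ 2.8 units.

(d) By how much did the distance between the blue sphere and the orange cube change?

-0.9

The distance was about 10.0 in the first image and 9.1 in the second, so they moved 0.9 units closer together.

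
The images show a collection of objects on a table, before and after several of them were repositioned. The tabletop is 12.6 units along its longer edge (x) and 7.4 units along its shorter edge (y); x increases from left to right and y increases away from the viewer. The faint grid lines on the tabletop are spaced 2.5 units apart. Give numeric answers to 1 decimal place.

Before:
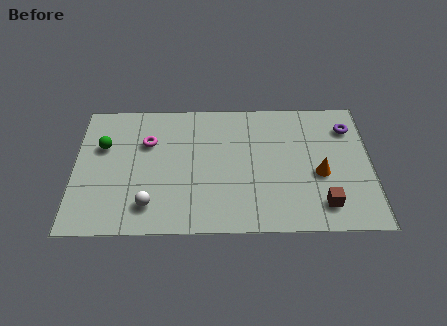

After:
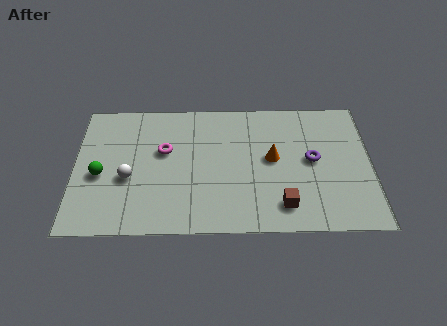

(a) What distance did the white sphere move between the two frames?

1.7

The white sphere was near (3.2, 1.5) before and (2.3, 3.0) after, so it travelled √(0.9² + 1.5²) ≈ 1.7 units.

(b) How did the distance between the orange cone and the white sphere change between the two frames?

-1.2

The distance was about 7.4 in the first image and 6.2 in the second, so they moved 1.2 units closer together.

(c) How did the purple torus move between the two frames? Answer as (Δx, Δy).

(-1.6, -1.8)

The purple torus was at about (11.7, 5.7) and moved to about (10.1, 3.9).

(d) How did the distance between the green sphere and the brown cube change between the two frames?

-2.0

The distance was about 9.9 in the first image and 7.9 in the second, so they moved 2.0 units closer together.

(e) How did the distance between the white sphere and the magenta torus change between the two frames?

-1.4

Before: roughly 3.5 units apart; after: 2.1. That's 1.4 units closer together.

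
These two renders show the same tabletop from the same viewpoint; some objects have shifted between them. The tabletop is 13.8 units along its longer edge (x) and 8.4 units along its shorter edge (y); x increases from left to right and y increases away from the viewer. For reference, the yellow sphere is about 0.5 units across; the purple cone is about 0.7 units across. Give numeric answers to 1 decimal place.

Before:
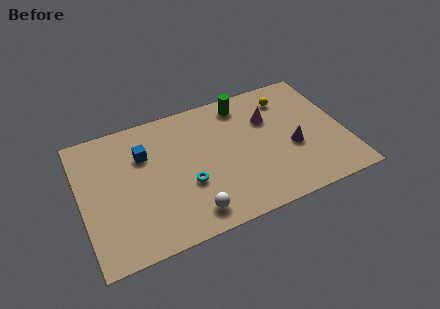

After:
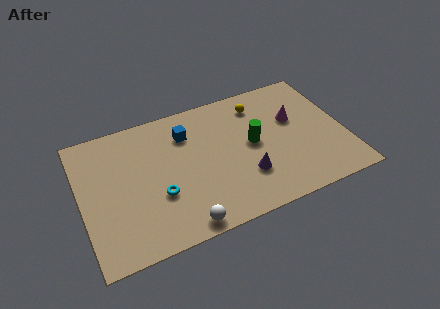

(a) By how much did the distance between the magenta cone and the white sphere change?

+1.4

Before: roughly 6.4 units apart; after: 7.8. That's 1.4 units further apart.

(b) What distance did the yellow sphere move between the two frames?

1.5

The yellow sphere was near (11.1, 6.7) before and (9.6, 6.8) after, so it travelled √(1.5² + 0.1²) ≈ 1.5 units.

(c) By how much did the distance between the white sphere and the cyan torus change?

+0.6

The distance was about 1.8 in the first image and 2.4 in the second, so they moved 0.6 units further apart.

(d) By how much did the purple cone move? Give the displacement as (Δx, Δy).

(-2.6, -0.9)

The purple cone started near (11.0, 3.4) and ended near (8.4, 2.5).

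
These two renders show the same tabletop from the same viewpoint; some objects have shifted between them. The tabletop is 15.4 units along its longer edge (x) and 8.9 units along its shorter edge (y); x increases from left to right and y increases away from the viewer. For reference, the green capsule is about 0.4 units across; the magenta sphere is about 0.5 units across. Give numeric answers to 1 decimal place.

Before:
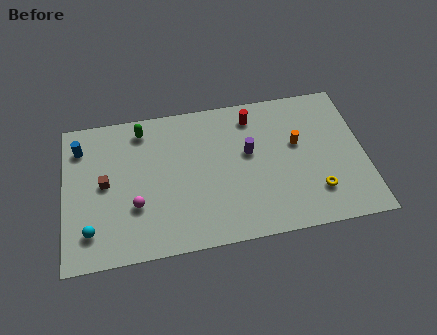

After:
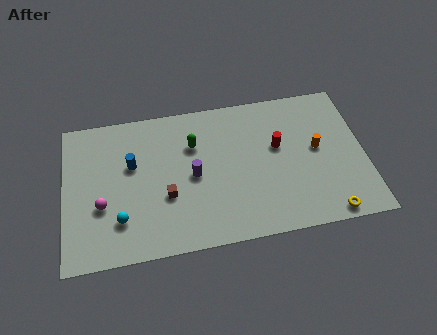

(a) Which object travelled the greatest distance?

the brown cube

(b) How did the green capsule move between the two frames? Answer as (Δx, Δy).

(2.6, -1.4)

From the two frames, the green capsule sits at roughly (4.1, 7.6) before and (6.7, 6.2) after.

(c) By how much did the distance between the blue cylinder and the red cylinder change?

-1.4

The distance was about 8.9 in the first image and 7.5 in the second, so they moved 1.4 units closer together.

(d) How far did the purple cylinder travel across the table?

3.0

The purple cylinder was near (9.5, 5.2) before and (6.6, 4.3) after, so it travelled √(2.9² + 0.9²) ≈ 3.0 units.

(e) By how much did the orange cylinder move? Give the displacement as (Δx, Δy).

(1.0, -0.5)

The orange cylinder started near (12.0, 5.3) and ended near (13.0, 4.8).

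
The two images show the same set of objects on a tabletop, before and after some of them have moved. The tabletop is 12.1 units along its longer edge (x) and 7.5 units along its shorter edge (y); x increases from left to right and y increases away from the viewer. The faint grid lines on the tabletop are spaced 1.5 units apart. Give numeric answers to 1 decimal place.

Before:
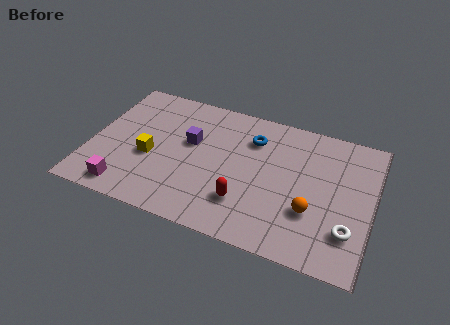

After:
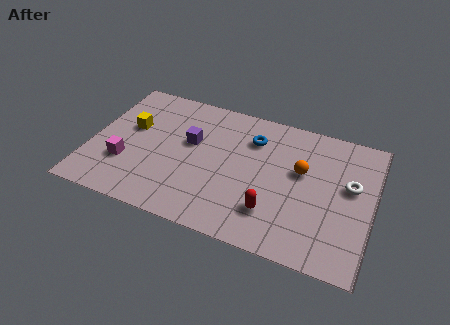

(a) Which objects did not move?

the purple cube and the blue torus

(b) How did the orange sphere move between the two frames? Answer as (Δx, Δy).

(-0.6, 2.0)

The orange sphere started near (9.6, 2.5) and ended near (9.0, 4.5).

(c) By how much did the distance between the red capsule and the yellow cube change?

+2.6

Before: roughly 4.3 units apart; after: 6.9. That's 2.6 units further apart.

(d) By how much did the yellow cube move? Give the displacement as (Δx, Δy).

(-1.0, 1.4)

The yellow cube was at about (2.6, 3.1) and moved to about (1.6, 4.5).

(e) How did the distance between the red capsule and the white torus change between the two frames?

-0.4

They were about 4.4 units apart before and 4.0 after — 0.4 units closer together.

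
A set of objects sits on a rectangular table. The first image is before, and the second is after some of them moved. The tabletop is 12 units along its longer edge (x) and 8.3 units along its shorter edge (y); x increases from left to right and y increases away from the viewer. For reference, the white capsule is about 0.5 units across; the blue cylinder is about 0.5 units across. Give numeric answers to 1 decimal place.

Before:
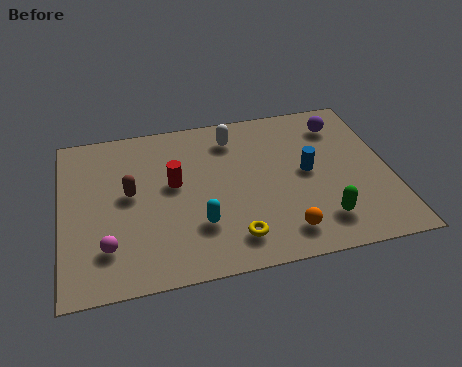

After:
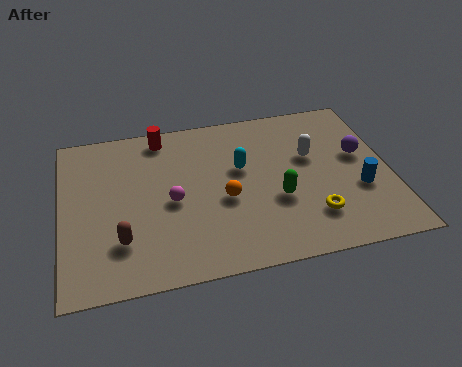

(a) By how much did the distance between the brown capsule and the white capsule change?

+3.2

The distance was about 4.5 in the first image and 7.7 in the second, so they moved 3.2 units further apart.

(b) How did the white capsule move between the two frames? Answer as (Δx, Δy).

(2.8, -1.6)

The white capsule was at about (6.4, 6.7) and moved to about (9.2, 5.1).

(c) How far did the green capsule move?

2.1

The green capsule moved from about (9.3, 1.7) to (7.8, 3.1), a distance of √(1.5² + 1.4²) ≈ 2.1.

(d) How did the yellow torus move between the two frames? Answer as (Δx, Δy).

(2.9, 0.5)

From the two frames, the yellow torus sits at roughly (6.1, 1.5) before and (9.0, 2.0) after.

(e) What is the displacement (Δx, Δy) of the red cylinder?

(-0.3, 2.6)

The red cylinder was at about (4.1, 4.7) and moved to about (3.8, 7.3).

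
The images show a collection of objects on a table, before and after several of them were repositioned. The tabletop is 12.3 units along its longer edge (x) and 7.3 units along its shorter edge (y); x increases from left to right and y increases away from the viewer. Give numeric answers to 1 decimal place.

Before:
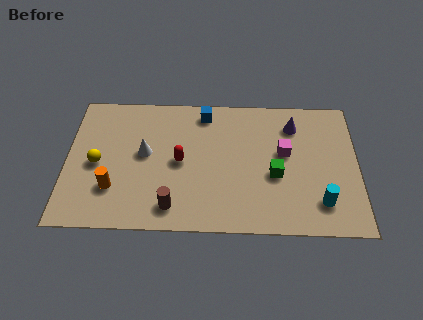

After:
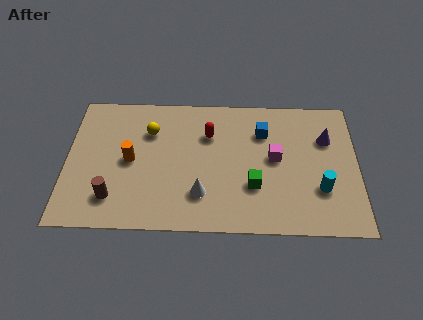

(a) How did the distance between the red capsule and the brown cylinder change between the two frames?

+2.9

Before: roughly 2.4 units apart; after: 5.3. That's 2.9 units further apart.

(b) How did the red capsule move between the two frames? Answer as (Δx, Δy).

(1.2, 1.5)

The red capsule was at about (4.8, 3.6) and moved to about (6.0, 5.1).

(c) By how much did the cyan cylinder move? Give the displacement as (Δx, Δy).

(0.0, 0.7)

From the two frames, the cyan cylinder sits at roughly (10.7, 1.6) before and (10.7, 2.3) after.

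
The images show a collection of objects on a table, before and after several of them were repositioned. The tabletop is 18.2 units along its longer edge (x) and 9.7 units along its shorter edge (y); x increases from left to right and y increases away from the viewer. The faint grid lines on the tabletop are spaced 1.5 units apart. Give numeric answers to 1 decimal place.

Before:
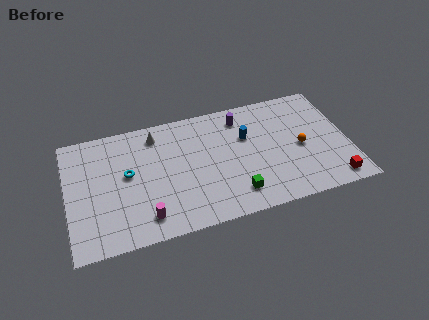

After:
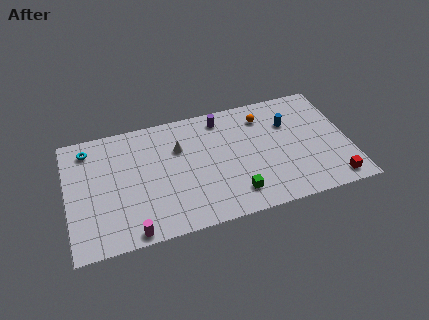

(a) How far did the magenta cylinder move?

1.3

The magenta cylinder was near (4.8, 1.7) before and (3.9, 0.8) after, so it travelled √(0.9² + 0.9²) ≈ 1.3 units.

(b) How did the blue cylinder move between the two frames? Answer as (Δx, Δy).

(2.8, 0.4)

The blue cylinder was at about (11.7, 6.3) and moved to about (14.5, 6.7).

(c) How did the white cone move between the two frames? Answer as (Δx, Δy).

(1.4, -1.5)

The white cone started near (5.9, 8.1) and ended near (7.3, 6.6).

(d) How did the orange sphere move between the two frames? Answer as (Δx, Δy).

(-2.2, 3.2)

From the two frames, the orange sphere sits at roughly (15.1, 4.5) before and (12.9, 7.7) after.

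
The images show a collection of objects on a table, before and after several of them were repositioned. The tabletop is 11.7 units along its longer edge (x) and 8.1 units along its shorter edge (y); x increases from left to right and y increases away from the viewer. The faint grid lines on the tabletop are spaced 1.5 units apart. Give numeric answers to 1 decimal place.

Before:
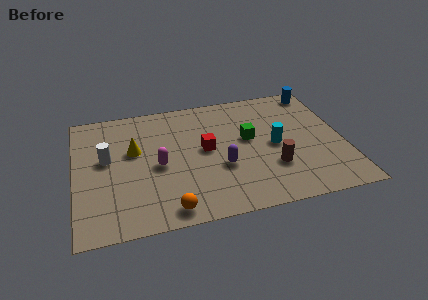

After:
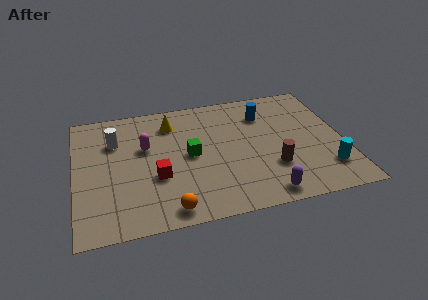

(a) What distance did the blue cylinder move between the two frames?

2.7

The blue cylinder was near (10.9, 7.2) before and (8.4, 6.1) after, so it travelled √(2.5² + 1.1²) ≈ 2.7 units.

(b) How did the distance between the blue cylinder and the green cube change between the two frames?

-0.3

Before: roughly 4.2 units apart; after: 3.9. That's 0.3 units closer together.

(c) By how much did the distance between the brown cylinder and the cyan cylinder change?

+1.0

The distance was about 1.4 in the first image and 2.4 in the second, so they moved 1.0 units further apart.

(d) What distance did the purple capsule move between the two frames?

2.7

The purple capsule was near (6.3, 3.0) before and (8.0, 0.9) after, so it travelled √(1.7² + 2.1²) ≈ 2.7 units.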